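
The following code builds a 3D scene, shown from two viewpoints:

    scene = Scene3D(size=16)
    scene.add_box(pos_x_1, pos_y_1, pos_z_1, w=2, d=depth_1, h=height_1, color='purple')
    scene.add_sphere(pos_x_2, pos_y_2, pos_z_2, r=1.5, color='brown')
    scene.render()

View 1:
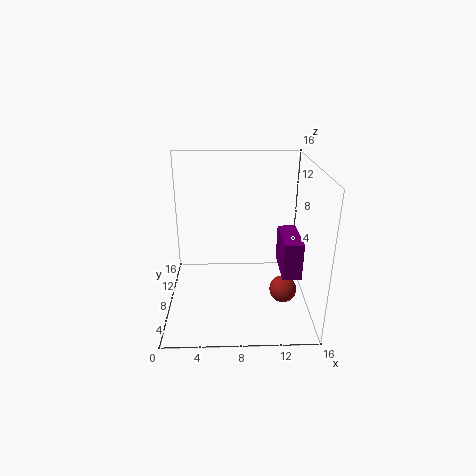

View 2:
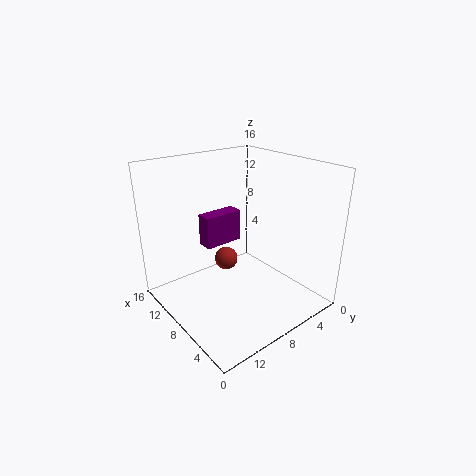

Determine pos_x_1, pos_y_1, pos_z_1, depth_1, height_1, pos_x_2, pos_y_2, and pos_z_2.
pos_x_1 = 12.5, pos_y_1 = 4, pos_z_1 = 5, depth_1 = 5, height_1 = 4, pos_x_2 = 13, pos_y_2 = 6, pos_z_2 = 2.5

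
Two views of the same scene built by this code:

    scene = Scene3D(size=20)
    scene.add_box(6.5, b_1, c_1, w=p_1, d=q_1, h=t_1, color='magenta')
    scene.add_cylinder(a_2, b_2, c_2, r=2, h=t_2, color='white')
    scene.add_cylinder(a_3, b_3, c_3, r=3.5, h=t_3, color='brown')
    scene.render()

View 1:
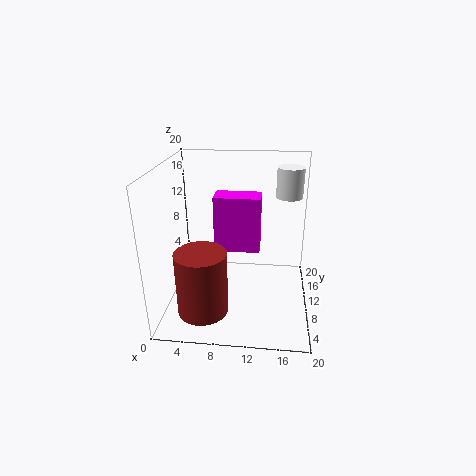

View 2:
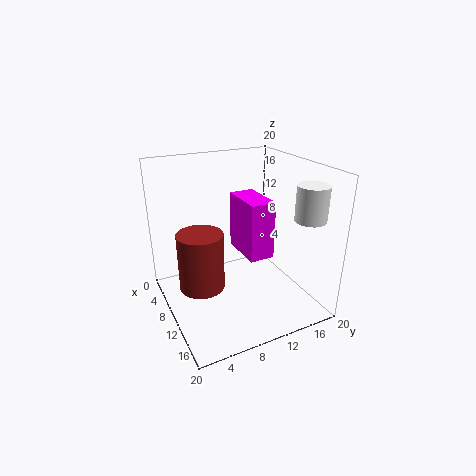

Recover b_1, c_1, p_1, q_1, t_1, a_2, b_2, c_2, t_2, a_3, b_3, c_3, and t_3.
b_1 = 10.5; c_1 = 7.5; p_1 = 6.5; q_1 = 3.5; t_1 = 8; a_2 = 17; b_2 = 16.5; c_2 = 14; t_2 = 4.5; a_3 = 5.5; b_3 = 6; c_3 = 0.5; t_3 = 9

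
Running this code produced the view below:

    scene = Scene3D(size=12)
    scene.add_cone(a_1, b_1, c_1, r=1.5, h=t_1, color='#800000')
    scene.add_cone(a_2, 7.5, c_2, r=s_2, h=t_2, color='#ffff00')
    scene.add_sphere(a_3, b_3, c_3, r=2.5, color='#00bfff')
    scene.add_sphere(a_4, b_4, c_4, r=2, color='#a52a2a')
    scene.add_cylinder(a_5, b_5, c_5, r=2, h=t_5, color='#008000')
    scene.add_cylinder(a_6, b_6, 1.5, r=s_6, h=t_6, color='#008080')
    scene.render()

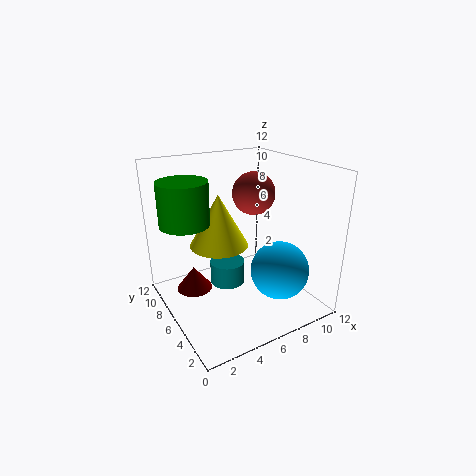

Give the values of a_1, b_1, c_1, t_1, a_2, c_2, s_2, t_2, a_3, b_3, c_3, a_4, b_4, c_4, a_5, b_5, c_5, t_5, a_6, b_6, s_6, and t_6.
a_1 = 2.5
b_1 = 7.5
c_1 = 1.5
t_1 = 2
a_2 = 5
c_2 = 5
s_2 = 2.5
t_2 = 4.5
a_3 = 9
b_3 = 4
c_3 = 3
a_4 = 9.5
b_4 = 9
c_4 = 8.5
a_5 = 2
b_5 = 7.5
c_5 = 7.5
t_5 = 3.5
a_6 = 5.5
b_6 = 7
s_6 = 1.5
t_6 = 2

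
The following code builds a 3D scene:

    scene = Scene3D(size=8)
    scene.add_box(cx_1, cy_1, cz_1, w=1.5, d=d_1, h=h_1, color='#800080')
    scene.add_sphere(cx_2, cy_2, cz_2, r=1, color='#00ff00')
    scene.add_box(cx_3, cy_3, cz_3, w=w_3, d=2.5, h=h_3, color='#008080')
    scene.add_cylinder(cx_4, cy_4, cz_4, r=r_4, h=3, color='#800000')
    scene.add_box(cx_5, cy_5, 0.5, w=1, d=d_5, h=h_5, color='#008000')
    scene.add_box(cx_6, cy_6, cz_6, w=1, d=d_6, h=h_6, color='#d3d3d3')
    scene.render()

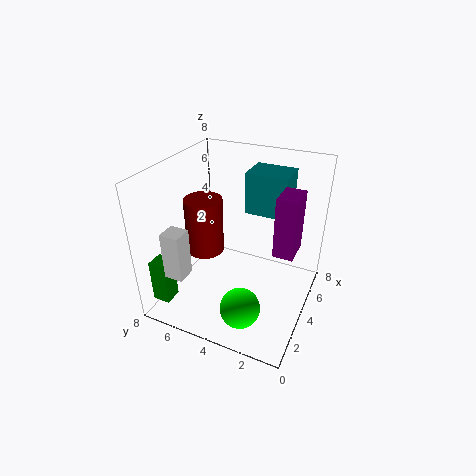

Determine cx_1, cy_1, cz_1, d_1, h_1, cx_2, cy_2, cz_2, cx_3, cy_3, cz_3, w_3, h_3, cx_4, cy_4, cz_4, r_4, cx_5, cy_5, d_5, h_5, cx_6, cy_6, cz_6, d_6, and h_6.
cx_1 = 2.5; cy_1 = 0.5; cz_1 = 4.5; d_1 = 1; h_1 = 3; cx_2 = 1; cy_2 = 2.5; cz_2 = 2; cx_3 = 6; cy_3 = 2; cz_3 = 4.5; w_3 = 2; h_3 = 2.5; cx_4 = 3; cy_4 = 5.5; cz_4 = 3.5; r_4 = 1; cx_5 = 1; cy_5 = 7; d_5 = 1; h_5 = 2.5; cx_6 = 0.5; cy_6 = 5.5; cz_6 = 3; d_6 = 1; h_6 = 2.5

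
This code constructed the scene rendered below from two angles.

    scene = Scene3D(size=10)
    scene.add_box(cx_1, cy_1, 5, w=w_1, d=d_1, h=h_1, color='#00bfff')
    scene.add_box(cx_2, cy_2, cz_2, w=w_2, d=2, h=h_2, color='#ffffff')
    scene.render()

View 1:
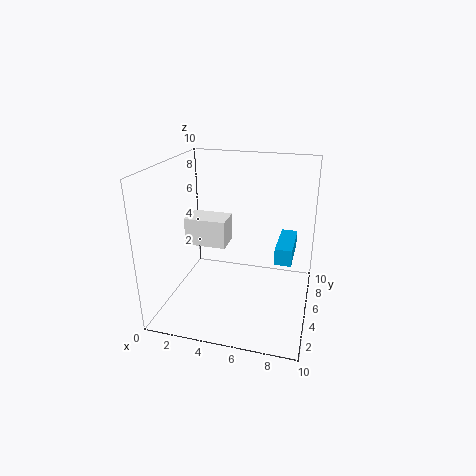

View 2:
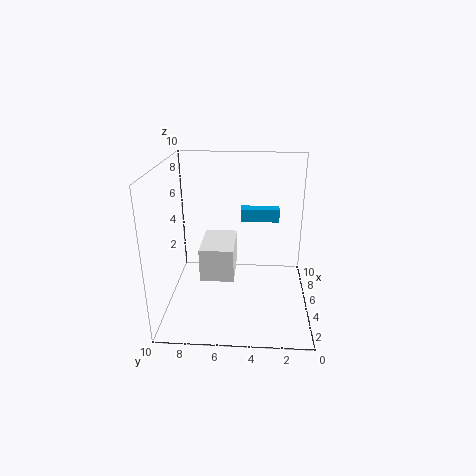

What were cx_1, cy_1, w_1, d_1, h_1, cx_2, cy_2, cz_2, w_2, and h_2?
cx_1 = 8
cy_1 = 2
w_1 = 1
d_1 = 3
h_1 = 1
cx_2 = 1
cy_2 = 5
cz_2 = 4
w_2 = 3
h_2 = 2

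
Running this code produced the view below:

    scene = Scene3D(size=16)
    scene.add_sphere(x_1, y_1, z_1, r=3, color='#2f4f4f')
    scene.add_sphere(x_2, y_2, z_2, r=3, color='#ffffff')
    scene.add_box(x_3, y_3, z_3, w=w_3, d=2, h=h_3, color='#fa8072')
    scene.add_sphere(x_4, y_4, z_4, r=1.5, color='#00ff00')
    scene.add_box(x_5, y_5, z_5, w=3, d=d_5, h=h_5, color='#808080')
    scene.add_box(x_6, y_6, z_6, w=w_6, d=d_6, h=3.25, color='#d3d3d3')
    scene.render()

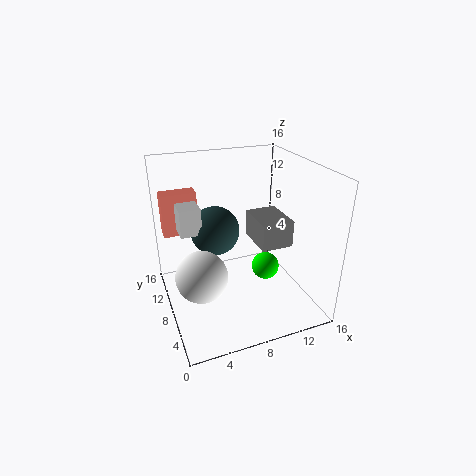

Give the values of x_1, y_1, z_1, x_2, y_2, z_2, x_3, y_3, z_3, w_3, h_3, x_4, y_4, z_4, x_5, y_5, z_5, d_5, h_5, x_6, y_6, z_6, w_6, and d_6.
x_1 = 6.75; y_1 = 12.5; z_1 = 7; x_2 = 3.75; y_2 = 8.5; z_2 = 3.5; x_3 = 0.75; y_3 = 13.75; z_3 = 6.5; w_3 = 4.25; h_3 = 5.25; x_4 = 10.5; y_4 = 6; z_4 = 5; x_5 = 7.75; y_5 = 1.25; z_5 = 10; d_5 = 4; h_5 = 2.5; x_6 = 2.25; y_6 = 11; z_6 = 7.5; w_6 = 2.5; d_6 = 4.5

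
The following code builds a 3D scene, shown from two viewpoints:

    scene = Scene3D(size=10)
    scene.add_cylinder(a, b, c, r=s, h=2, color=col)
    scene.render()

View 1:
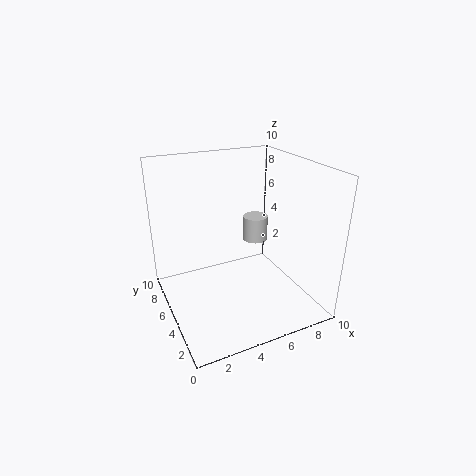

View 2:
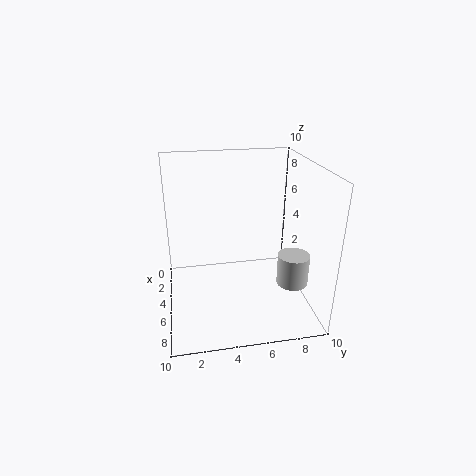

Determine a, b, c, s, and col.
a = 8; b = 8; c = 3; s = 1; col = 'lightgray'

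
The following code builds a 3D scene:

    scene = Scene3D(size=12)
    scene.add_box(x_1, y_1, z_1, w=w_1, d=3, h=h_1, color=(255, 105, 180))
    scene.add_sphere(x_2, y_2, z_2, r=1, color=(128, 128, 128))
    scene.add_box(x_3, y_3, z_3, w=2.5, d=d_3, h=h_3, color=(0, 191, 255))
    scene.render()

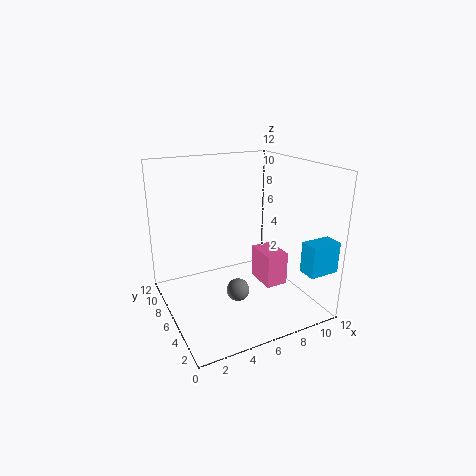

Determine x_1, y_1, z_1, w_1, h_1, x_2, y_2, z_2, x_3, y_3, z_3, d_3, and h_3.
x_1 = 8.5
y_1 = 5
z_1 = 1
w_1 = 2
h_1 = 3
x_2 = 6
y_2 = 6
z_2 = 1
x_3 = 9.5
y_3 = 0.5
z_3 = 4
d_3 = 1.5
h_3 = 2.5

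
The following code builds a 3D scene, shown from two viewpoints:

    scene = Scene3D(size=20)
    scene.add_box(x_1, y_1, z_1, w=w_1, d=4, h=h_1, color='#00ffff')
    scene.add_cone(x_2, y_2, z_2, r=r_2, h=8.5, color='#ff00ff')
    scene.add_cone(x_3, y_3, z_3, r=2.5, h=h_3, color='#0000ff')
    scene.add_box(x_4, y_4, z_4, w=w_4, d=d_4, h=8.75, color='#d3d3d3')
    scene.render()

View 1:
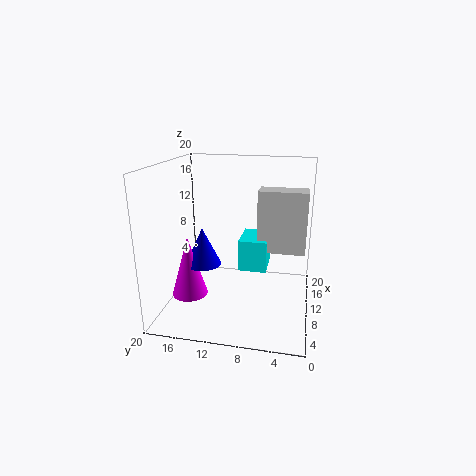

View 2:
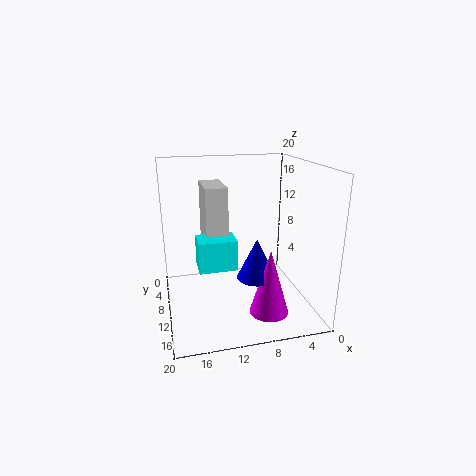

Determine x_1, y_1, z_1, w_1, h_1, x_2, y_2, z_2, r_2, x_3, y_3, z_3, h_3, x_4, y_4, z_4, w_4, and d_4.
x_1 = 10, y_1 = 6, z_1 = 5, w_1 = 5.5, h_1 = 4.5, x_2 = 7.5, y_2 = 16.5, z_2 = 2, r_2 = 2.5, x_3 = 8.75, y_3 = 14.75, z_3 = 6.25, h_3 = 5.25, x_4 = 10.75, y_4 = 0.75, z_4 = 7.75, w_4 = 3.25, d_4 = 6.75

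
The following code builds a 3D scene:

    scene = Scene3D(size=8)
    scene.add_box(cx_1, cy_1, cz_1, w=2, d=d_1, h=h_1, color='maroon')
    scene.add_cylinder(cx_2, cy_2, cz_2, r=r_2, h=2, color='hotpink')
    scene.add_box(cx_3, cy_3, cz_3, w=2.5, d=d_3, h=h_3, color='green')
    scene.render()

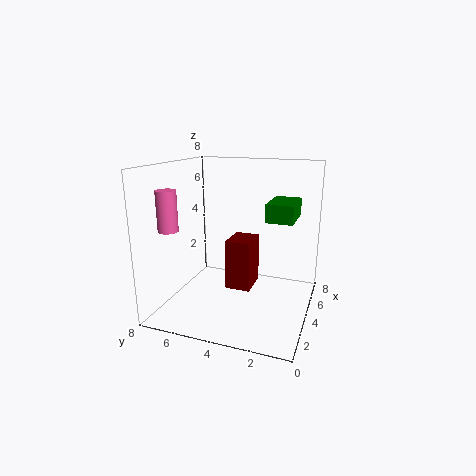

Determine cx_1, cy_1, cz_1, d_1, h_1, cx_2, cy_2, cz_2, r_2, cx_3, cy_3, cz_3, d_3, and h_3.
cx_1 = 4.5; cy_1 = 3.5; cz_1 = 0.5; d_1 = 1.5; h_1 = 3; cx_2 = 1; cy_2 = 6.5; cz_2 = 5; r_2 = 0.5; cx_3 = 4; cy_3 = 1; cz_3 = 5; d_3 = 1.5; h_3 = 1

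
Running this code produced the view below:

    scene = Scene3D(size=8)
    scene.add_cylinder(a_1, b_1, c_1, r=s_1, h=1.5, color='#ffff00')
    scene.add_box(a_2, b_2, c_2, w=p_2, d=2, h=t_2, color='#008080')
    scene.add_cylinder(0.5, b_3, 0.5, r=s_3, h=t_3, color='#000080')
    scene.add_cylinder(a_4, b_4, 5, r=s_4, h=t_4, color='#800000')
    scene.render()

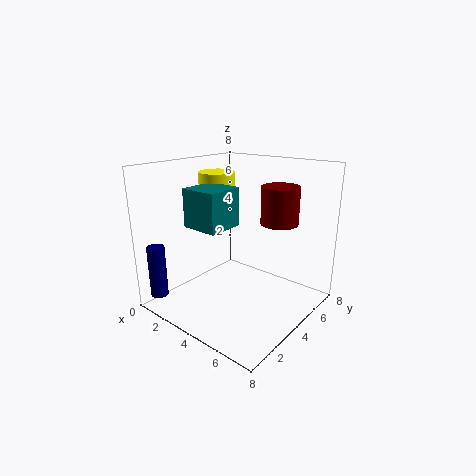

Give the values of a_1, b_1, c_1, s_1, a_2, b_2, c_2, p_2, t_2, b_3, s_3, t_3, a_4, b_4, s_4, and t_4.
a_1 = 2.5
b_1 = 4
c_1 = 6
s_1 = 1
a_2 = 2.5
b_2 = 1.5
c_2 = 5
p_2 = 2
t_2 = 2
b_3 = 1
s_3 = 0.5
t_3 = 3
a_4 = 6
b_4 = 5
s_4 = 1
t_4 = 2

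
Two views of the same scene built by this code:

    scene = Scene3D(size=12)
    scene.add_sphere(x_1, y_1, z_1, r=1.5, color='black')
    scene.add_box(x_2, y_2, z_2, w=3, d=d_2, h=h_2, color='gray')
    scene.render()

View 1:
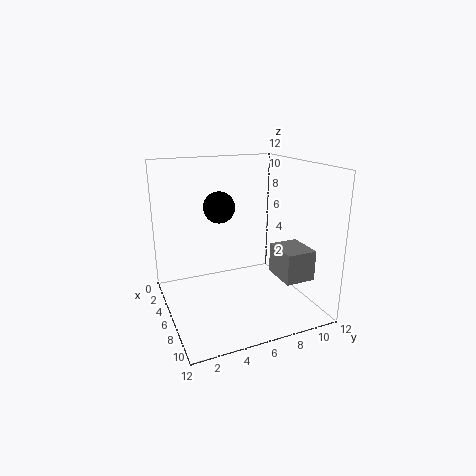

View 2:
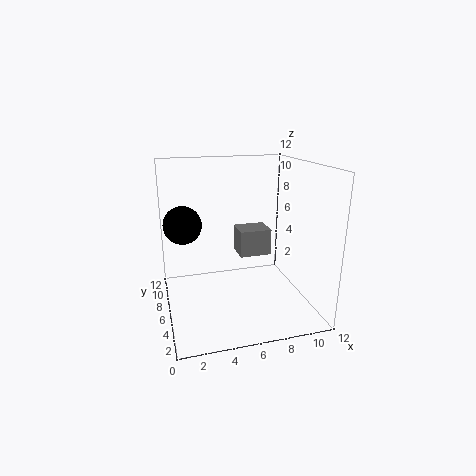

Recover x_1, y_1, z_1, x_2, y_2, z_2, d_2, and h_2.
x_1 = 1.5
y_1 = 6
z_1 = 7.5
x_2 = 7
y_2 = 8.5
z_2 = 3
d_2 = 2.5
h_2 = 2.5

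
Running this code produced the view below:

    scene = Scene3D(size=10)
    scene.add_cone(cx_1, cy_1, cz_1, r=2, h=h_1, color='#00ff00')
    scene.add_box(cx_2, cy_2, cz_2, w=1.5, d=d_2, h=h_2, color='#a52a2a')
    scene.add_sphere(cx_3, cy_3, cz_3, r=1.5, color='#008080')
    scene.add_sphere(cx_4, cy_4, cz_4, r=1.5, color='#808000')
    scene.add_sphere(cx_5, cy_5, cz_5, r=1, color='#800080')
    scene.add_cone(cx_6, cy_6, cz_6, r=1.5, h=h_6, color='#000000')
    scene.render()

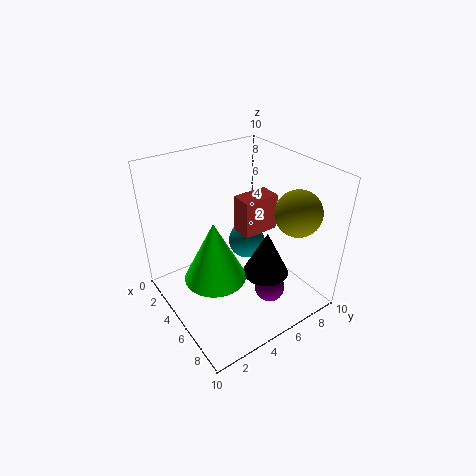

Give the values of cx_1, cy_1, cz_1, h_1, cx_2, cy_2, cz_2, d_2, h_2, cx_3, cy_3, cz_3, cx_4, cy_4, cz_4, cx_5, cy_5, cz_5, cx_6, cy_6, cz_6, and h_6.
cx_1 = 6
cy_1 = 2.5
cz_1 = 3.5
h_1 = 4
cx_2 = 4.5
cy_2 = 5
cz_2 = 5.5
d_2 = 2.5
h_2 = 2.5
cx_3 = 2
cy_3 = 8
cz_3 = 2
cx_4 = 8
cy_4 = 7.5
cz_4 = 7.5
cx_5 = 8
cy_5 = 5.5
cz_5 = 2.5
cx_6 = 7.5
cy_6 = 5.5
cz_6 = 3.5
h_6 = 3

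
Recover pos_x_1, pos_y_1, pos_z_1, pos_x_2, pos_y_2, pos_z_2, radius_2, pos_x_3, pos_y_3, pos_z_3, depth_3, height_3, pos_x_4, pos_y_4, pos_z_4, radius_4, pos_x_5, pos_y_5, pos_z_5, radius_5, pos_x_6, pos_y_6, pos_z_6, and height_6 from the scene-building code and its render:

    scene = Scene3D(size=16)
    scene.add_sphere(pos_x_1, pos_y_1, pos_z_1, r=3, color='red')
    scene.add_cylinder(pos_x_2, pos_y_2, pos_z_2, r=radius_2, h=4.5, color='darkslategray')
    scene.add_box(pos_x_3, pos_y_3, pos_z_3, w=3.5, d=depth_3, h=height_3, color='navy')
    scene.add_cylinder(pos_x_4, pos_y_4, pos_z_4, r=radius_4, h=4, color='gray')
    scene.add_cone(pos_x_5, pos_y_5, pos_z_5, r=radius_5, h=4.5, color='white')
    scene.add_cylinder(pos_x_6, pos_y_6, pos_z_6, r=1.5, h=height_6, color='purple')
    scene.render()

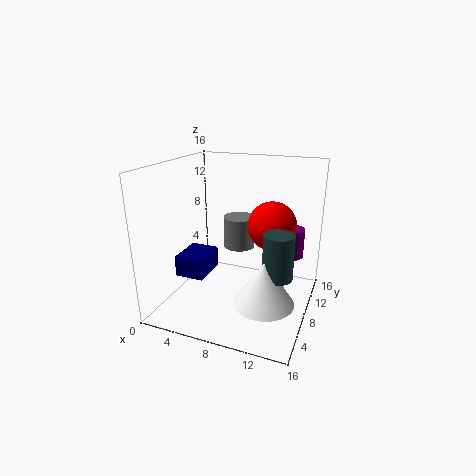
pos_x_1 = 10.5
pos_y_1 = 13
pos_z_1 = 8
pos_x_2 = 13.5
pos_y_2 = 4.5
pos_z_2 = 6
radius_2 = 1.5
pos_x_3 = 0.5
pos_y_3 = 6.5
pos_z_3 = 2.5
depth_3 = 4.5
height_3 = 2.5
pos_x_4 = 6
pos_y_4 = 13.5
pos_z_4 = 4.5
radius_4 = 2
pos_x_5 = 12.5
pos_y_5 = 3.5
pos_z_5 = 3.5
radius_5 = 3
pos_x_6 = 13
pos_y_6 = 13
pos_z_6 = 4.5
height_6 = 3.5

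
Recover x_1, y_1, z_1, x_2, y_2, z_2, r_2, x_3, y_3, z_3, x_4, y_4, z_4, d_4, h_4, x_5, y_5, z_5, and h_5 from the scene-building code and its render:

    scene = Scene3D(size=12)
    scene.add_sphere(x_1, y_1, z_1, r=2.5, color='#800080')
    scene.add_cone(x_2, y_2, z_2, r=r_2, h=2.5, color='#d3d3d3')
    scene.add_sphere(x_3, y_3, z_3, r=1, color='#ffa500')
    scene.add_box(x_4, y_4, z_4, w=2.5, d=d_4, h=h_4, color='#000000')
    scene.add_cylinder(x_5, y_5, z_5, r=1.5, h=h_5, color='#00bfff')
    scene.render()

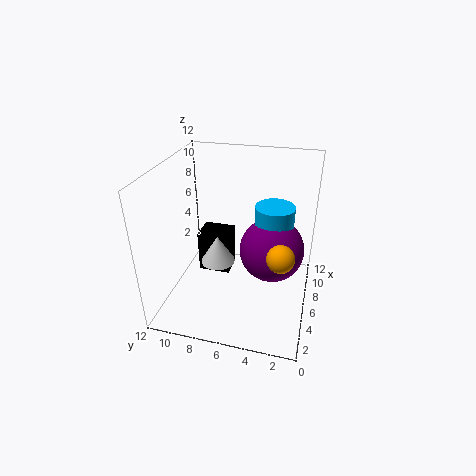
x_1 = 5, y_1 = 3, z_1 = 6, x_2 = 6.5, y_2 = 8, z_2 = 3, r_2 = 1.5, x_3 = 2.5, y_3 = 2, z_3 = 7, x_4 = 8, y_4 = 7.5, z_4 = 0.5, d_4 = 3, h_4 = 4, x_5 = 5.5, y_5 = 3, z_5 = 6.5, h_5 = 3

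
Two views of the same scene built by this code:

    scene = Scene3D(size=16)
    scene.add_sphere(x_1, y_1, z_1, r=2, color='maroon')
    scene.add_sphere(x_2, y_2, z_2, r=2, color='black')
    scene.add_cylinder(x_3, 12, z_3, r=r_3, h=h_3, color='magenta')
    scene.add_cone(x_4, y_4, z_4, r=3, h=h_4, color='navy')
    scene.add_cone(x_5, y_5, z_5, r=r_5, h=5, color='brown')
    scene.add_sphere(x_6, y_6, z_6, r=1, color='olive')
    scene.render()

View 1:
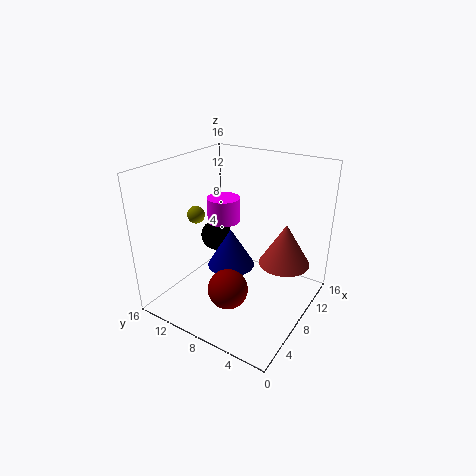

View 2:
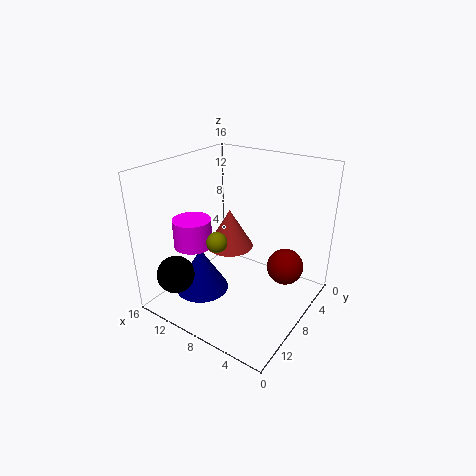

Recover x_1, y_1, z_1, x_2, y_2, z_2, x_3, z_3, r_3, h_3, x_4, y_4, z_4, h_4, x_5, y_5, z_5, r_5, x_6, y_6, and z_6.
x_1 = 3, y_1 = 6, z_1 = 5, x_2 = 12, y_2 = 14, z_2 = 5, x_3 = 11, z_3 = 8, r_3 = 2, h_3 = 3, x_4 = 11, y_4 = 11, z_4 = 2, h_4 = 5, x_5 = 12, y_5 = 4, z_5 = 4, r_5 = 3, x_6 = 7, y_6 = 13, z_6 = 10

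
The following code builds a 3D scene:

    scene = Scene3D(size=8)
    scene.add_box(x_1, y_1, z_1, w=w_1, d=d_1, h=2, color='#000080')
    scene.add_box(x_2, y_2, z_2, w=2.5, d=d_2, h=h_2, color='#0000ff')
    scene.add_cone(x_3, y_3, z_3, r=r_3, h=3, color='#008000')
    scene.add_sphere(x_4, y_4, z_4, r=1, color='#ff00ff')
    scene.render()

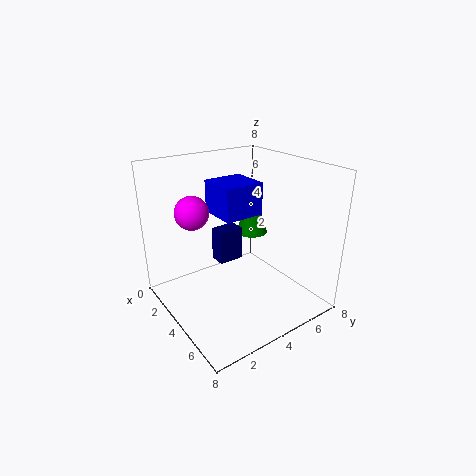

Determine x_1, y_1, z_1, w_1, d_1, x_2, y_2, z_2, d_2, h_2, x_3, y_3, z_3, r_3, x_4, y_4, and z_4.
x_1 = 2; y_1 = 3.5; z_1 = 2; w_1 = 1; d_1 = 1.5; x_2 = 0.5; y_2 = 4; z_2 = 4.5; d_2 = 2.5; h_2 = 2; x_3 = 2; y_3 = 6.5; z_3 = 3; r_3 = 1; x_4 = 1.5; y_4 = 2.5; z_4 = 5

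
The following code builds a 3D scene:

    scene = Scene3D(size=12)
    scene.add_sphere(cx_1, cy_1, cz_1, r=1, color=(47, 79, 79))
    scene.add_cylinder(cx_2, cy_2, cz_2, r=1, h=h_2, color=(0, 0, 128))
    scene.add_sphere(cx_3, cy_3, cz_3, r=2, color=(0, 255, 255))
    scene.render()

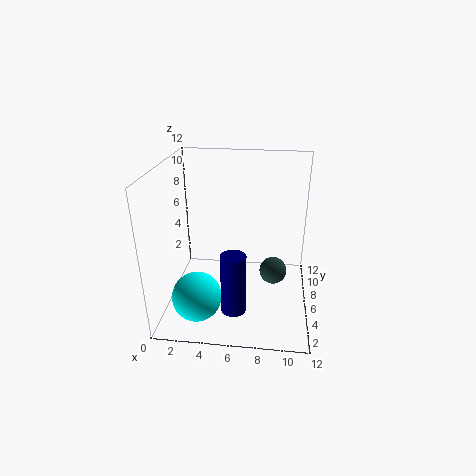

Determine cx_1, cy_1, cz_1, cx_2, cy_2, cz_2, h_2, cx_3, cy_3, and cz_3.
cx_1 = 9, cy_1 = 3, cz_1 = 5, cx_2 = 6, cy_2 = 3, cz_2 = 1, h_2 = 5, cx_3 = 3, cy_3 = 3, cz_3 = 2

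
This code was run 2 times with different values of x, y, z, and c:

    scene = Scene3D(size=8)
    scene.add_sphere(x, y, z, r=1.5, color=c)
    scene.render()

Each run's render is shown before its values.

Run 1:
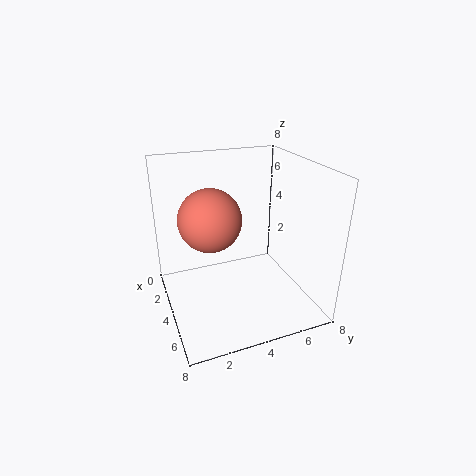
x = 5.5, y = 2, z = 6, c = 'salmon'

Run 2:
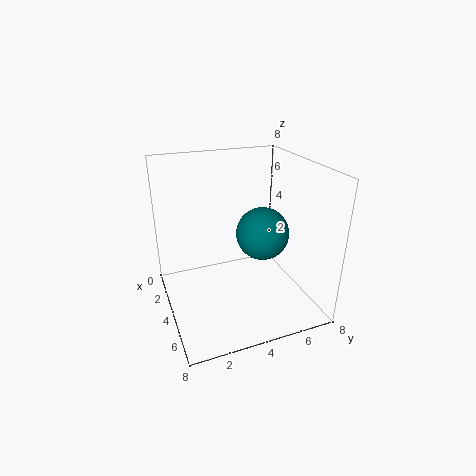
x = 4, y = 5.5, z = 4, c = 'teal'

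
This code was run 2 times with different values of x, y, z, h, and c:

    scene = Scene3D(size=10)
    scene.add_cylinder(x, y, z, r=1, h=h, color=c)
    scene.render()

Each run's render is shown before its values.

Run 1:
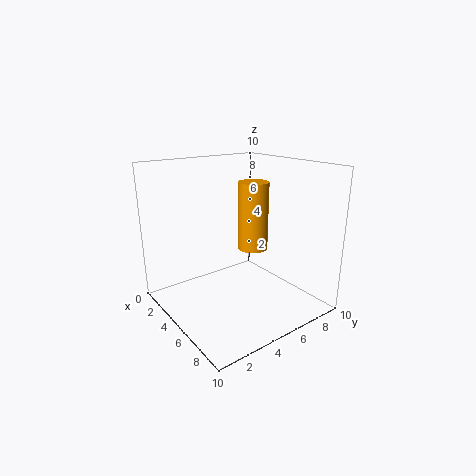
x = 6, y = 5.5, z = 4.5, h = 4.5, c = 'orange'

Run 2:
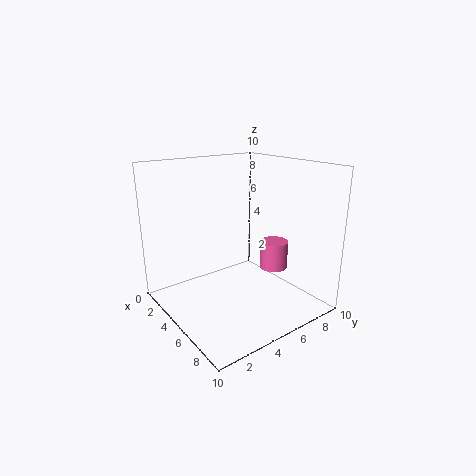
x = 6, y = 7.5, z = 2.5, h = 2, c = 'hotpink'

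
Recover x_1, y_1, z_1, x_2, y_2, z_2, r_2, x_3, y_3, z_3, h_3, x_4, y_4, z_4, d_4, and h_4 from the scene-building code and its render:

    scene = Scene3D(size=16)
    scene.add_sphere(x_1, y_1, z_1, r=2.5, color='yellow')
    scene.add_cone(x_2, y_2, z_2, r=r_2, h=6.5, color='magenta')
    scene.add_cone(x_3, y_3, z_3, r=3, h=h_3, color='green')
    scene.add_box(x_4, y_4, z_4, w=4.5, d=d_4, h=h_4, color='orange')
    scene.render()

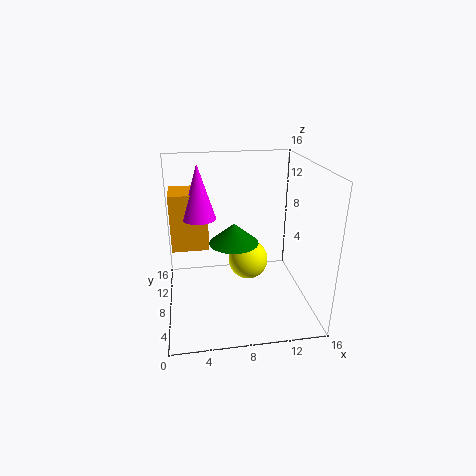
x_1 = 10
y_1 = 12
z_1 = 3
x_2 = 4
y_2 = 12
z_2 = 9
r_2 = 2
x_3 = 8
y_3 = 11
z_3 = 6
h_3 = 2.5
x_4 = 0.5
y_4 = 11.5
z_4 = 5
d_4 = 4.5
h_4 = 7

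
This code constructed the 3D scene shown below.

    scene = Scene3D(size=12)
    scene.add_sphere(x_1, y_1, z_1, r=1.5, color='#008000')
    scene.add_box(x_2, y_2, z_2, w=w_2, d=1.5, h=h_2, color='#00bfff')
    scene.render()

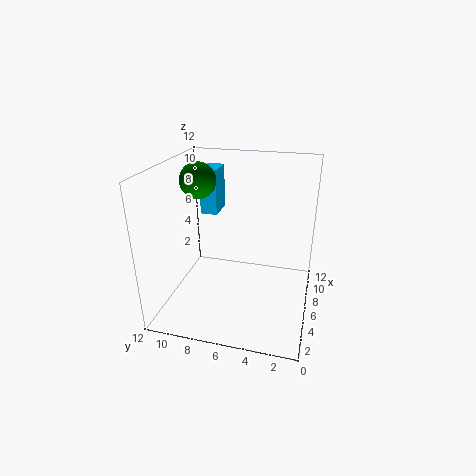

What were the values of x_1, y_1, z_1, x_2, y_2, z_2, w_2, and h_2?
x_1 = 6.5
y_1 = 9.5
z_1 = 10.5
x_2 = 8
y_2 = 8.5
z_2 = 7
w_2 = 2.5
h_2 = 4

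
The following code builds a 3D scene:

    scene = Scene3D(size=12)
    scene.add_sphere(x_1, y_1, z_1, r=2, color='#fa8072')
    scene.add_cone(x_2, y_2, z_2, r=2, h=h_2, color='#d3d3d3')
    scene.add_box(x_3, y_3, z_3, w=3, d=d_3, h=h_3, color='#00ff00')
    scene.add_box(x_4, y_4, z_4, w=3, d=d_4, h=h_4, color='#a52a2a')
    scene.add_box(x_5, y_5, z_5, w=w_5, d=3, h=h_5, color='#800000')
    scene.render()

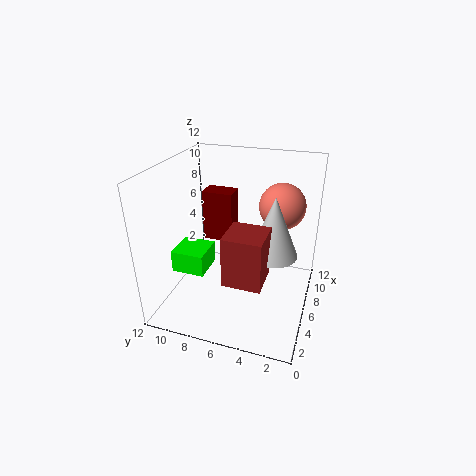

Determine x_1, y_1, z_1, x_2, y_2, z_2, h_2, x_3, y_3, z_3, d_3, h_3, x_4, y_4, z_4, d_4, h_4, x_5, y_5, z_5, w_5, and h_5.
x_1 = 9, y_1 = 3, z_1 = 8, x_2 = 6, y_2 = 3, z_2 = 5, h_2 = 5, x_3 = 5, y_3 = 9, z_3 = 2, d_3 = 3, h_3 = 2, x_4 = 2, y_4 = 3, z_4 = 4, d_4 = 3, h_4 = 4, x_5 = 10, y_5 = 8, z_5 = 3, w_5 = 2, h_5 = 5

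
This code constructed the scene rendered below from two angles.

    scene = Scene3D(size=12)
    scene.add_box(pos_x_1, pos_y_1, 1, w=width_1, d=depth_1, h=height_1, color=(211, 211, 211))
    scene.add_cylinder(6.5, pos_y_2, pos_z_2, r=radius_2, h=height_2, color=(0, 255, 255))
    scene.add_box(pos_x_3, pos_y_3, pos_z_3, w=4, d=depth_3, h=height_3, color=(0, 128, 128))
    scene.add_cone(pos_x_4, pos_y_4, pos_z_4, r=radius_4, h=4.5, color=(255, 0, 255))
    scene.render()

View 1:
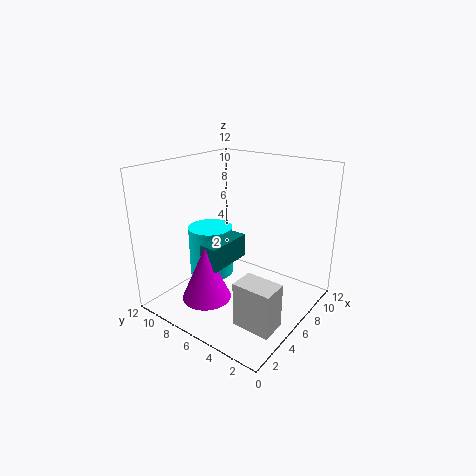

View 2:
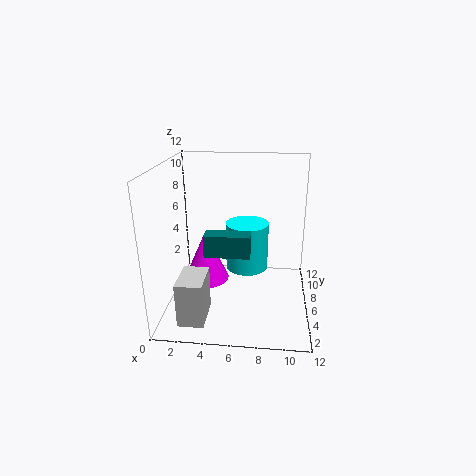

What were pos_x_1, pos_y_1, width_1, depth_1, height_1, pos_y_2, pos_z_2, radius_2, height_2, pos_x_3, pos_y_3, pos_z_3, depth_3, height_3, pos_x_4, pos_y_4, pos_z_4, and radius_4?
pos_x_1 = 2
pos_y_1 = 0.5
width_1 = 2
depth_1 = 3
height_1 = 3.5
pos_y_2 = 9.5
pos_z_2 = 1.5
radius_2 = 2
height_2 = 4.5
pos_x_3 = 3
pos_y_3 = 6
pos_z_3 = 4
depth_3 = 1.5
height_3 = 2
pos_x_4 = 3
pos_y_4 = 7
pos_z_4 = 1.5
radius_4 = 2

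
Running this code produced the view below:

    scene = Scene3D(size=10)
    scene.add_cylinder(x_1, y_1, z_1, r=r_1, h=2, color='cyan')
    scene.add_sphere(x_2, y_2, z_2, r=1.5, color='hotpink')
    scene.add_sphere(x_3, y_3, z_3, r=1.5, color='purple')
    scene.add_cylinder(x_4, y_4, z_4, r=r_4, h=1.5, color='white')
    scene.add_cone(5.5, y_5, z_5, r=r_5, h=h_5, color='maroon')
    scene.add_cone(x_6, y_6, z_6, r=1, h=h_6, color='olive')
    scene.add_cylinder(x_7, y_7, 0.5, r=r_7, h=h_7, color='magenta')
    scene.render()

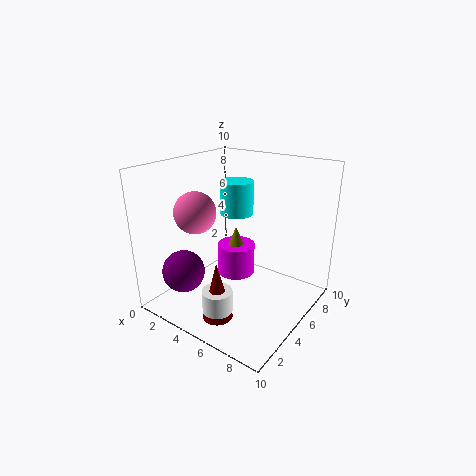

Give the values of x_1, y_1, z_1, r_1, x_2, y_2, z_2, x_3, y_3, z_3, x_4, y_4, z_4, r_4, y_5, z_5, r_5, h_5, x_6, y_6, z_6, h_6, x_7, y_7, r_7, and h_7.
x_1 = 6, y_1 = 3.5, z_1 = 7.5, r_1 = 1, x_2 = 2, y_2 = 4, z_2 = 6.5, x_3 = 2, y_3 = 2.5, z_3 = 2.5, x_4 = 5.5, y_4 = 2, z_4 = 1, r_4 = 1, y_5 = 2, z_5 = 0.5, r_5 = 1, h_5 = 4, x_6 = 3, y_6 = 7.5, z_6 = 2, h_6 = 2.5, x_7 = 3, y_7 = 7.5, r_7 = 1.5, h_7 = 2.5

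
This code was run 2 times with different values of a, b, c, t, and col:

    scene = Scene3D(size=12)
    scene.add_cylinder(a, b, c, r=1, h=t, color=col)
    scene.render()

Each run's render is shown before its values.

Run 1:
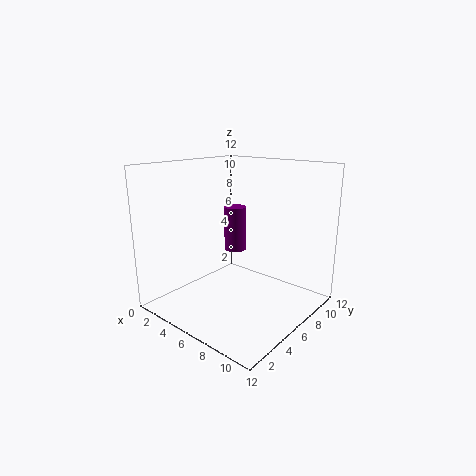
a = 4
b = 8
c = 4
t = 4
col = 'purple'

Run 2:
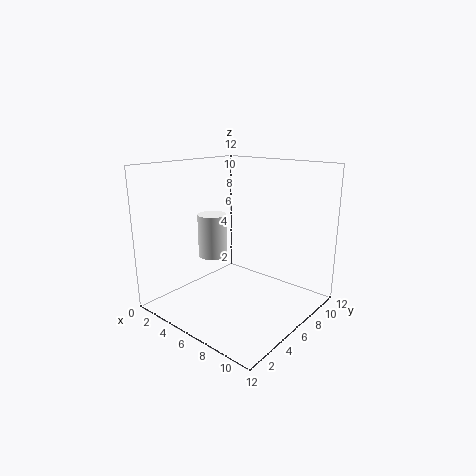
a = 7
b = 2
c = 6
t = 3
col = 'white'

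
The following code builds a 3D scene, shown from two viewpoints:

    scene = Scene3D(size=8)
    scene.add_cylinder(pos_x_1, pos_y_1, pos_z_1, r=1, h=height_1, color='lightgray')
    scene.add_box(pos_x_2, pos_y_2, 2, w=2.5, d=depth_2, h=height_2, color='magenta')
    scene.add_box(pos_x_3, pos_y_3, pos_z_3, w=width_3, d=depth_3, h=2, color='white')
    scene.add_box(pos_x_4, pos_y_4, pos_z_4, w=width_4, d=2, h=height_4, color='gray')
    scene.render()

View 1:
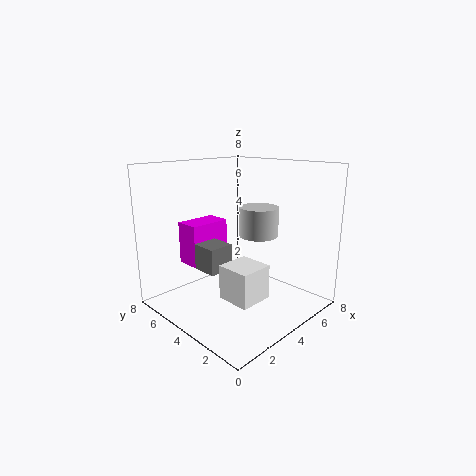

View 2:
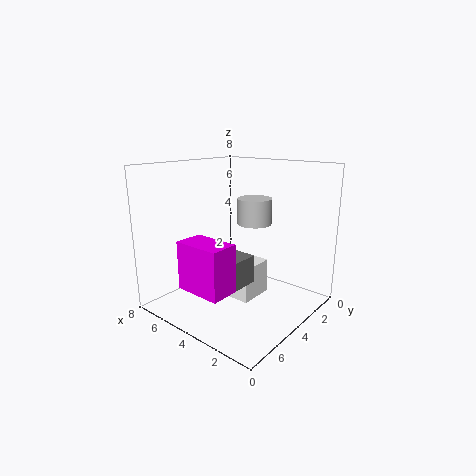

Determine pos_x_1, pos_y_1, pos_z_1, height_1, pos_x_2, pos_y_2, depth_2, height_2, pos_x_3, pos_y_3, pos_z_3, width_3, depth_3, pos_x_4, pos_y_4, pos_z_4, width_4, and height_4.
pos_x_1 = 4; pos_y_1 = 2.5; pos_z_1 = 4.5; height_1 = 1.5; pos_x_2 = 2.5; pos_y_2 = 6; depth_2 = 1.5; height_2 = 2.5; pos_x_3 = 3; pos_y_3 = 2.5; pos_z_3 = 0.5; width_3 = 2; depth_3 = 2; pos_x_4 = 2.5; pos_y_4 = 4.5; pos_z_4 = 2; width_4 = 1.5; height_4 = 1.5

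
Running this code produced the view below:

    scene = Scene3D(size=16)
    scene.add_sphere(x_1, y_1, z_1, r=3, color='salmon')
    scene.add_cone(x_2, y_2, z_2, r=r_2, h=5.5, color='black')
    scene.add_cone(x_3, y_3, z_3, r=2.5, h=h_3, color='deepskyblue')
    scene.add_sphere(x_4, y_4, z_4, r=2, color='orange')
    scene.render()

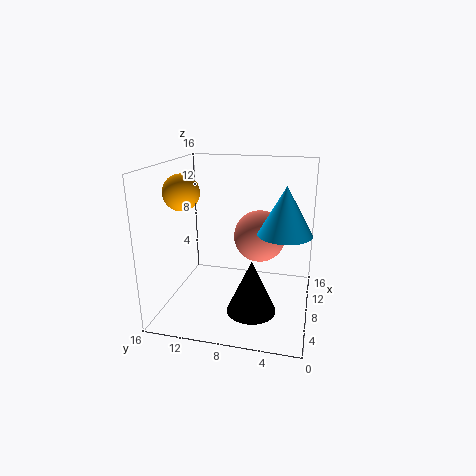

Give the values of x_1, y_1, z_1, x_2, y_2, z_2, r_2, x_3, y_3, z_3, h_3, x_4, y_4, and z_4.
x_1 = 10.5, y_1 = 6, z_1 = 7.5, x_2 = 3.5, y_2 = 5.5, z_2 = 2, r_2 = 2.5, x_3 = 3.5, y_3 = 2.5, z_3 = 10.5, h_3 = 4.5, x_4 = 7, y_4 = 14, z_4 = 13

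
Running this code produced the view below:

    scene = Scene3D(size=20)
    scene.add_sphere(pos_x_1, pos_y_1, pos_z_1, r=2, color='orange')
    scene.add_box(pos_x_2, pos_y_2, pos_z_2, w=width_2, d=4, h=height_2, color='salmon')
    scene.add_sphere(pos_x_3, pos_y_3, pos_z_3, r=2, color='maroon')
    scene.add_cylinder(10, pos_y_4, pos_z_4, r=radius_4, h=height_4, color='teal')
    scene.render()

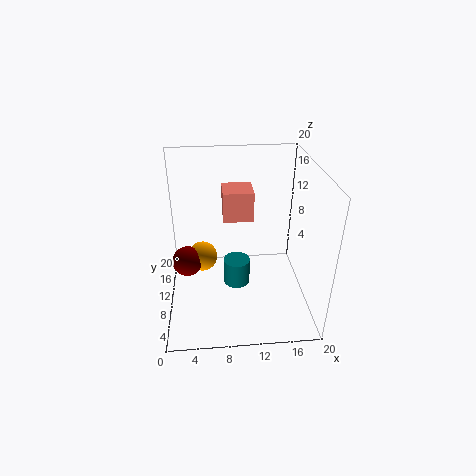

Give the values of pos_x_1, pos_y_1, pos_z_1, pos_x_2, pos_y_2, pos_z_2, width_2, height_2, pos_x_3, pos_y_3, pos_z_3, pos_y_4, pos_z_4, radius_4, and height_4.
pos_x_1 = 5
pos_y_1 = 9
pos_z_1 = 8
pos_x_2 = 8
pos_y_2 = 9
pos_z_2 = 13
width_2 = 4
height_2 = 4
pos_x_3 = 3
pos_y_3 = 8
pos_z_3 = 8
pos_y_4 = 12
pos_z_4 = 1
radius_4 = 2
height_4 = 4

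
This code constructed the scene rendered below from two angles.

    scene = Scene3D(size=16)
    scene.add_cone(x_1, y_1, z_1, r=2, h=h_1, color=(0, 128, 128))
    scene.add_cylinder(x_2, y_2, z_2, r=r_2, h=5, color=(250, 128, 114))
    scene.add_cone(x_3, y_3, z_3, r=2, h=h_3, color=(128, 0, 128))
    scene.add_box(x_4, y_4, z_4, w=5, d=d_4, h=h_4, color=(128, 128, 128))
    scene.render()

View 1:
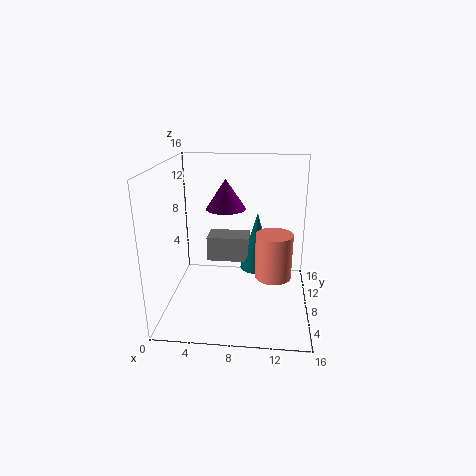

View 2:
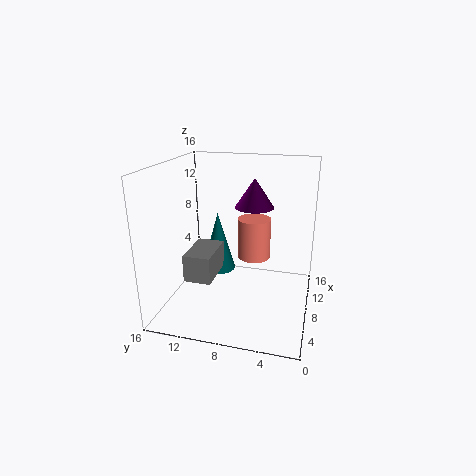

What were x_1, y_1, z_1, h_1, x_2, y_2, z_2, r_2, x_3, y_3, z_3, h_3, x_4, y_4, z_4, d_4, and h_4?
x_1 = 10, y_1 = 11, z_1 = 3, h_1 = 7, x_2 = 12, y_2 = 7, z_2 = 4, r_2 = 2, x_3 = 7, y_3 = 6, z_3 = 12, h_3 = 3, x_4 = 4, y_4 = 10, z_4 = 4, d_4 = 3, h_4 = 3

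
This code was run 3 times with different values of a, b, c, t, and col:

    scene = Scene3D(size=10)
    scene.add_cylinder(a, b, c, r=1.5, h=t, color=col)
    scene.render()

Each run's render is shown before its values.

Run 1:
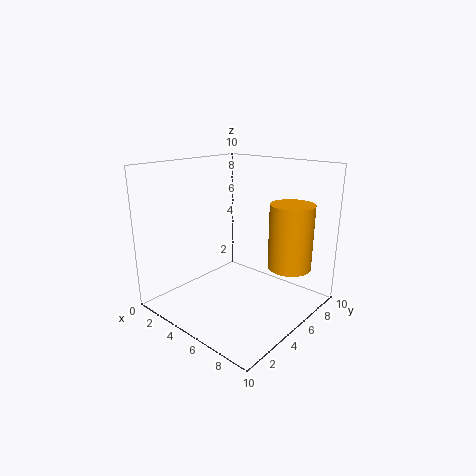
a = 8
b = 7
c = 3
t = 4.5
col = 'orange'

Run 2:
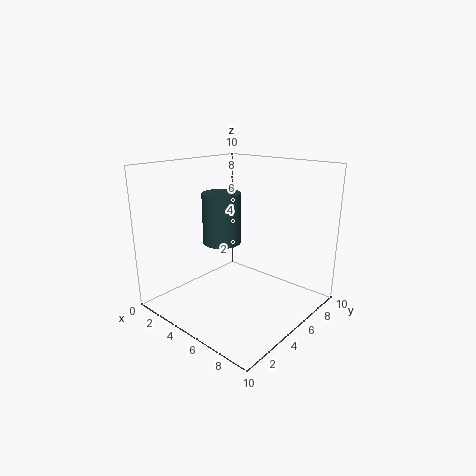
a = 2
b = 6.5
c = 3.5
t = 4
col = 'darkslategray'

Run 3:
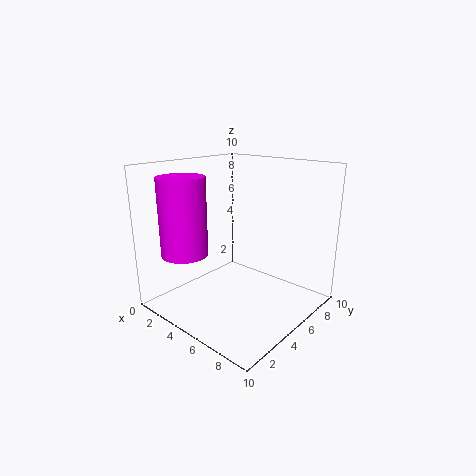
a = 3.5
b = 1.5
c = 4.5
t = 5
col = 'magenta'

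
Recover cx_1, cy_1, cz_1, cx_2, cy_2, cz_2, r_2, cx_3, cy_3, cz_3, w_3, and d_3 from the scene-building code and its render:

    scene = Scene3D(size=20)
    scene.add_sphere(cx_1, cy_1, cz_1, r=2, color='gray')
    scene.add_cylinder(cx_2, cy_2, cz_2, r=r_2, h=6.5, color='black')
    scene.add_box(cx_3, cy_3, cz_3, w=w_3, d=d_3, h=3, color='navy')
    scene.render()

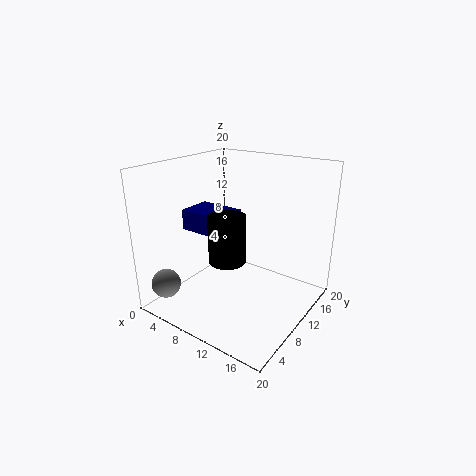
cx_1 = 3
cy_1 = 2.5
cz_1 = 4
cx_2 = 10
cy_2 = 7.5
cz_2 = 7.5
r_2 = 2.5
cx_3 = 1.5
cy_3 = 8
cz_3 = 10
w_3 = 7
d_3 = 5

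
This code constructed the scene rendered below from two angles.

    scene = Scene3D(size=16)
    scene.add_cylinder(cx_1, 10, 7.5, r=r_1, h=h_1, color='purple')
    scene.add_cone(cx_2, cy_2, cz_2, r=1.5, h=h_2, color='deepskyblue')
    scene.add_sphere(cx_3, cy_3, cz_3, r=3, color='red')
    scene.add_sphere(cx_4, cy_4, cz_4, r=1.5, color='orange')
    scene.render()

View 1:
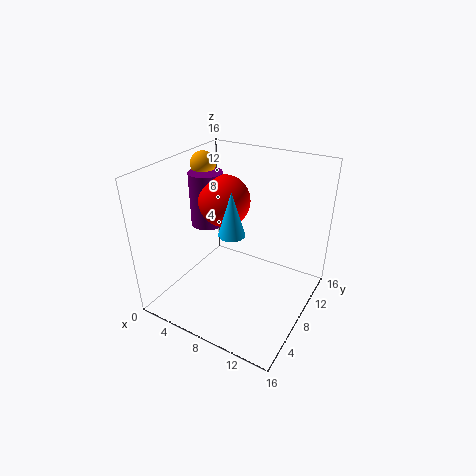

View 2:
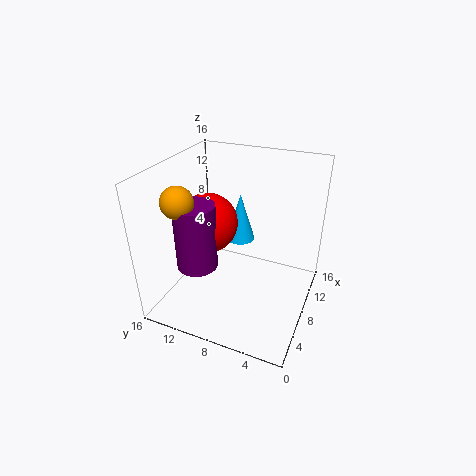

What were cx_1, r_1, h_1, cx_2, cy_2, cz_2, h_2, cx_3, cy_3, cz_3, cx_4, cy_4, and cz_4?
cx_1 = 2.5; r_1 = 2; h_1 = 6.5; cx_2 = 7.5; cy_2 = 7.5; cz_2 = 8.5; h_2 = 5; cx_3 = 5; cy_3 = 10; cz_3 = 11; cx_4 = 1.5; cy_4 = 11; cz_4 = 14.5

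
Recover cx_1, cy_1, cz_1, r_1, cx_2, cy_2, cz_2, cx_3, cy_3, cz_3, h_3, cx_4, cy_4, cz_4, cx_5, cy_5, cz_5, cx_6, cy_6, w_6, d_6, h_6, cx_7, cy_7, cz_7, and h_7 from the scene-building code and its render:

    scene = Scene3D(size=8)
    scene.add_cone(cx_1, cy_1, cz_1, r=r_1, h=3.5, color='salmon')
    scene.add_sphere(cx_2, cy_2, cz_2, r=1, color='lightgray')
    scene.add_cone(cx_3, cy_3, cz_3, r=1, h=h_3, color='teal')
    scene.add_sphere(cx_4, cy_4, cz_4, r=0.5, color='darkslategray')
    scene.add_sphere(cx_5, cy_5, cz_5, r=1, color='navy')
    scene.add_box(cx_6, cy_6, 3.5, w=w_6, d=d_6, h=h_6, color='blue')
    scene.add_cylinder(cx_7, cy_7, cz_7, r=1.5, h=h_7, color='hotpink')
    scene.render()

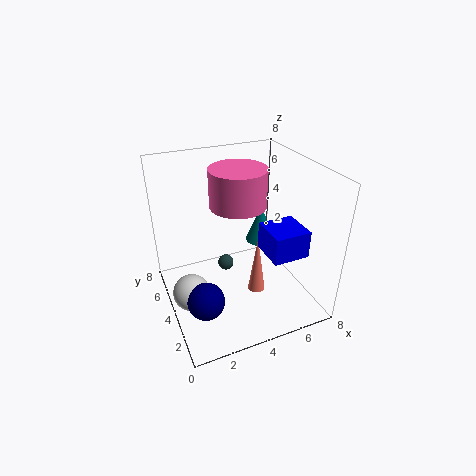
cx_1 = 5
cy_1 = 3.5
cz_1 = 0.5
r_1 = 0.5
cx_2 = 1
cy_2 = 3.5
cz_2 = 1.5
cx_3 = 7
cy_3 = 7
cz_3 = 1.5
h_3 = 2.5
cx_4 = 4
cy_4 = 6
cz_4 = 1
cx_5 = 1.5
cy_5 = 2.5
cz_5 = 1.5
cx_6 = 5
cy_6 = 1.5
w_6 = 2
d_6 = 2
h_6 = 1.5
cx_7 = 4
cy_7 = 4
cz_7 = 6
h_7 = 2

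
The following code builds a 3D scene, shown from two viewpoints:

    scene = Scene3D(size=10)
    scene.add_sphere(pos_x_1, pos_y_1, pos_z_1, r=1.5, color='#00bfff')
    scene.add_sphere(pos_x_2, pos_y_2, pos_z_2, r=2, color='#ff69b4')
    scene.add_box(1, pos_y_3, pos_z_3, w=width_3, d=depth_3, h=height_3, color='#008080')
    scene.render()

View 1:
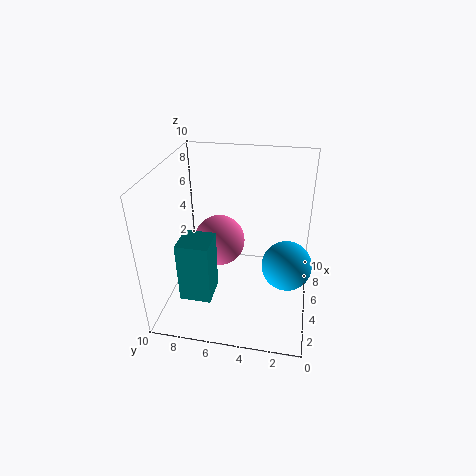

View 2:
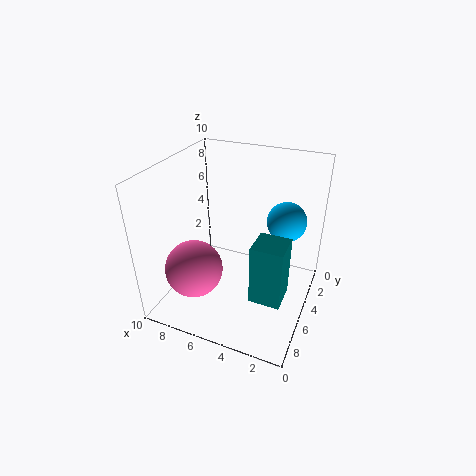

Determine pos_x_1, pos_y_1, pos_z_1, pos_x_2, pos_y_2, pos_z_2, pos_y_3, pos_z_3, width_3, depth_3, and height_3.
pos_x_1 = 2.5, pos_y_1 = 1.5, pos_z_1 = 5, pos_x_2 = 7.5, pos_y_2 = 7, pos_z_2 = 3, pos_y_3 = 6, pos_z_3 = 2.5, width_3 = 2, depth_3 = 2, height_3 = 4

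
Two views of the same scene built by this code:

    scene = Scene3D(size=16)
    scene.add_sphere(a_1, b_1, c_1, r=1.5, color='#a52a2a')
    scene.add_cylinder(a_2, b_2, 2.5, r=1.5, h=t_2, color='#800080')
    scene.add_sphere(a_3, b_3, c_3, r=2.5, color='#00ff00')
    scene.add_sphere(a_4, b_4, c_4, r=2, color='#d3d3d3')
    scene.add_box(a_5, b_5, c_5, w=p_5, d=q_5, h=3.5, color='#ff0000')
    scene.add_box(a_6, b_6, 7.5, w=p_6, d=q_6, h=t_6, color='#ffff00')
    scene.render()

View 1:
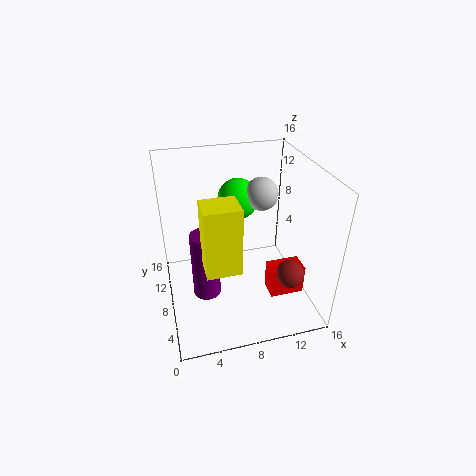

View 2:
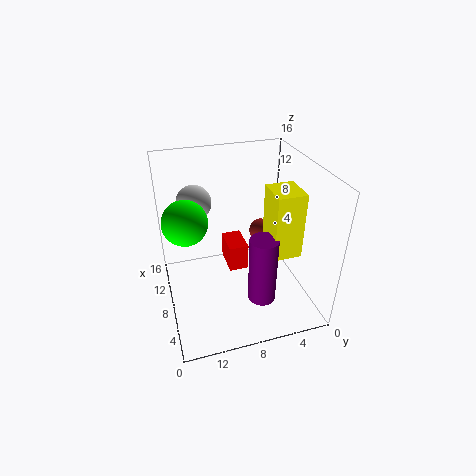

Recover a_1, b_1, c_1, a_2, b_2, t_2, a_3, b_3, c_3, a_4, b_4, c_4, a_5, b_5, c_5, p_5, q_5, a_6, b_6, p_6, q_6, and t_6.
a_1 = 12.5
b_1 = 3.5
c_1 = 5.5
a_2 = 4
b_2 = 6.5
t_2 = 7.5
a_3 = 9.5
b_3 = 13.5
c_3 = 10
a_4 = 12
b_4 = 12
c_4 = 11
a_5 = 11.5
b_5 = 5.5
c_5 = 0.5
p_5 = 4
q_5 = 2.5
a_6 = 3.5
b_6 = 2.5
p_6 = 3.5
q_6 = 3
t_6 = 7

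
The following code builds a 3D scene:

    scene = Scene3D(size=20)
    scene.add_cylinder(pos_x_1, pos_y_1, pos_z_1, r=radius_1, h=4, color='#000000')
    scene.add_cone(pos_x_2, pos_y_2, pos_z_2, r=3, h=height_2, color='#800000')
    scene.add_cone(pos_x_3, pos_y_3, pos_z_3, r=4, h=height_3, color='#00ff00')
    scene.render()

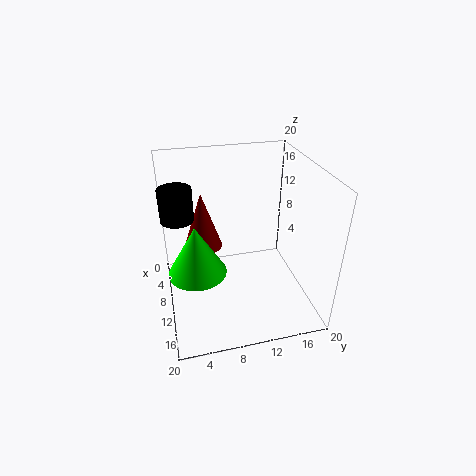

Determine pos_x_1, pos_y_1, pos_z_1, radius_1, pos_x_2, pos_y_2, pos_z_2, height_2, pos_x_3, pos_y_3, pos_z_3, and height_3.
pos_x_1 = 12; pos_y_1 = 2; pos_z_1 = 15; radius_1 = 2; pos_x_2 = 3; pos_y_2 = 6; pos_z_2 = 5; height_2 = 9; pos_x_3 = 11; pos_y_3 = 4; pos_z_3 = 6; height_3 = 7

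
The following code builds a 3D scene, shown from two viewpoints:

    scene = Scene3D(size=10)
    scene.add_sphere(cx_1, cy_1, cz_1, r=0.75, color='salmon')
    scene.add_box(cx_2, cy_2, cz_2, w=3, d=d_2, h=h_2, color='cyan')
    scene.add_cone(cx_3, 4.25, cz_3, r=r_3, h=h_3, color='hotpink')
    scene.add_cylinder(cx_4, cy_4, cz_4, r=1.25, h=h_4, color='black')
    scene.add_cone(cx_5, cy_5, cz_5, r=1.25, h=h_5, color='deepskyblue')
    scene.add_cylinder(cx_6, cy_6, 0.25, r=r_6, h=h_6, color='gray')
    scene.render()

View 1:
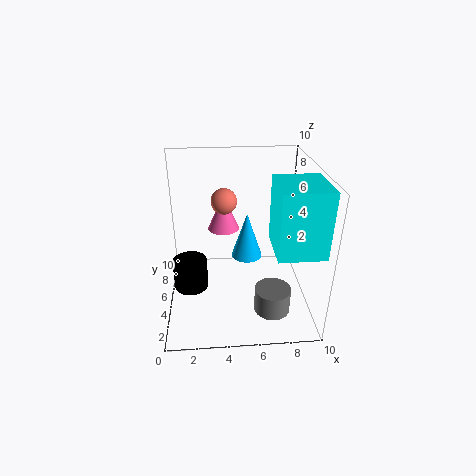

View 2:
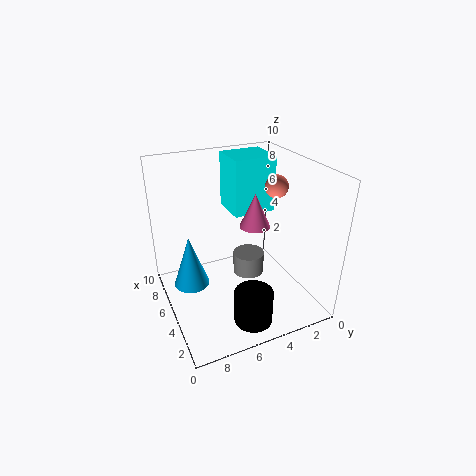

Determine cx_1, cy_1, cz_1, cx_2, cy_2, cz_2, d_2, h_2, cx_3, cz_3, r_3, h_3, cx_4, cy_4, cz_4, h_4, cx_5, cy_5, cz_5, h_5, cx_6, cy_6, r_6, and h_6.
cx_1 = 4, cy_1 = 2.75, cz_1 = 8.75, cx_2 = 7, cy_2 = 1, cz_2 = 5.5, d_2 = 3.25, h_2 = 4.25, cx_3 = 4, cz_3 = 6.25, r_3 = 1, h_3 = 2.25, cx_4 = 1.5, cy_4 = 5.5, cz_4 = 0.75, h_4 = 2.25, cx_5 = 6, cy_5 = 8.25, cz_5 = 1.5, h_5 = 3.75, cx_6 = 7.25, cy_6 = 3, r_6 = 1.25, h_6 = 1.75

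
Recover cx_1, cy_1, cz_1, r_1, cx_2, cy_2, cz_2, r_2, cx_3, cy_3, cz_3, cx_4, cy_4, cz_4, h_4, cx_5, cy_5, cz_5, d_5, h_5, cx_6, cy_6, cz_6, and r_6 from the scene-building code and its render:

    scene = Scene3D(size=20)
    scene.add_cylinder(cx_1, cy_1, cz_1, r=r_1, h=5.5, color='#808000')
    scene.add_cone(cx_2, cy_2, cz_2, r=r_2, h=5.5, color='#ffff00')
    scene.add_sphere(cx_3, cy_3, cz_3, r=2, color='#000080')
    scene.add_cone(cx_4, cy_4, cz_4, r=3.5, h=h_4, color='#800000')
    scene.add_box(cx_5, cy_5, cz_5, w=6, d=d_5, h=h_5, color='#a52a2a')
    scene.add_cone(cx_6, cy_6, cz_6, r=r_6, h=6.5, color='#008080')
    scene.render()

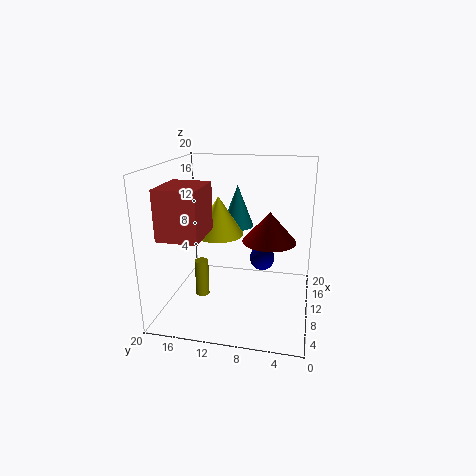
cx_1 = 10
cy_1 = 15.5
cz_1 = 0.5
r_1 = 1
cx_2 = 11
cy_2 = 13
cz_2 = 10
r_2 = 3.5
cx_3 = 17
cy_3 = 7.5
cz_3 = 4
cx_4 = 8.5
cy_4 = 5.5
cz_4 = 10.5
h_4 = 4
cx_5 = 0.5
cy_5 = 12.5
cz_5 = 12.5
d_5 = 5
h_5 = 6
cx_6 = 16.5
cy_6 = 11.5
cz_6 = 9.5
r_6 = 2.5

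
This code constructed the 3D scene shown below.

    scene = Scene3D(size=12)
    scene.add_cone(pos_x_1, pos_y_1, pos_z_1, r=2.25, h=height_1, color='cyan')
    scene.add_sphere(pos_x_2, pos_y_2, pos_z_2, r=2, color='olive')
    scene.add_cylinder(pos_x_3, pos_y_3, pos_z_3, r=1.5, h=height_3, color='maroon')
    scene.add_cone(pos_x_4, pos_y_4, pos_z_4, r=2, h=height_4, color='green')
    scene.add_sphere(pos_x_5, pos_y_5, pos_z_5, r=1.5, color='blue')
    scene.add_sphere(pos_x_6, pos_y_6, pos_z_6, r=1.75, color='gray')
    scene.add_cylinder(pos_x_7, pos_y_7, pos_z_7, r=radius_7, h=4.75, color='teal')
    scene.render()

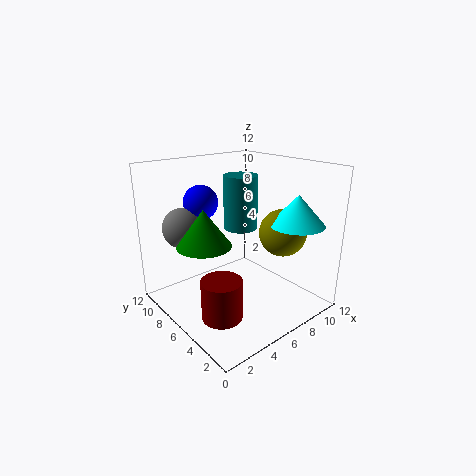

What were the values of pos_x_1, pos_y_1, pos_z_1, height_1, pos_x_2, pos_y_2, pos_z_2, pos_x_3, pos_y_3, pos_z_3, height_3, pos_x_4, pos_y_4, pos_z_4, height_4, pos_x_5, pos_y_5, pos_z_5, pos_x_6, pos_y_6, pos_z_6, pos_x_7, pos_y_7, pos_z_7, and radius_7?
pos_x_1 = 9.5; pos_y_1 = 2.75; pos_z_1 = 7.25; height_1 = 2.5; pos_x_2 = 9.25; pos_y_2 = 4; pos_z_2 = 6.25; pos_x_3 = 2; pos_y_3 = 3; pos_z_3 = 1.75; height_3 = 3; pos_x_4 = 2; pos_y_4 = 5; pos_z_4 = 6.75; height_4 = 2.75; pos_x_5 = 4.75; pos_y_5 = 9.5; pos_z_5 = 8.5; pos_x_6 = 3; pos_y_6 = 9.75; pos_z_6 = 6.5; pos_x_7 = 7.75; pos_y_7 = 7.75; pos_z_7 = 6; radius_7 = 1.5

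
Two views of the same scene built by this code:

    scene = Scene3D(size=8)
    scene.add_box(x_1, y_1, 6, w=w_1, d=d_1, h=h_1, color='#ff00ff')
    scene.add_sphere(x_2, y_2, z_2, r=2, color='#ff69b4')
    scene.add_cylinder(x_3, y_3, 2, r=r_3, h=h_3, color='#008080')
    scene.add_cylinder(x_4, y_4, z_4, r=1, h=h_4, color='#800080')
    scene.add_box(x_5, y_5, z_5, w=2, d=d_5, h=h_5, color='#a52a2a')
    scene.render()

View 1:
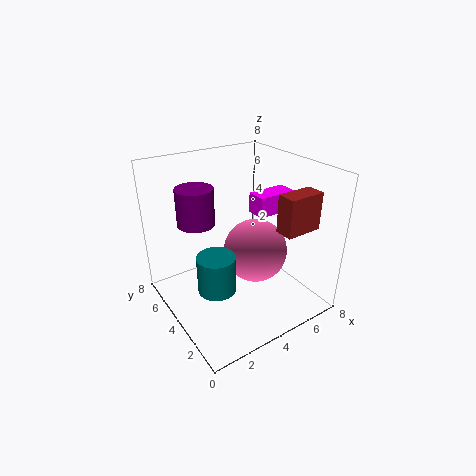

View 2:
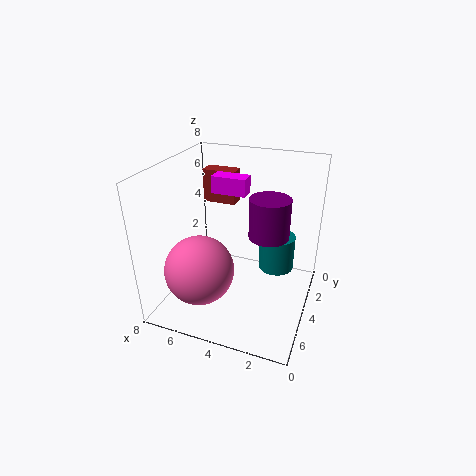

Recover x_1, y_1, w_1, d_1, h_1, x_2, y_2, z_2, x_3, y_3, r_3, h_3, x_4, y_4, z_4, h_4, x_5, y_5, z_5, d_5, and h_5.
x_1 = 4
y_1 = 2
w_1 = 2
d_1 = 1
h_1 = 1
x_2 = 6
y_2 = 5
z_2 = 2
x_3 = 2
y_3 = 3
r_3 = 1
h_3 = 2
x_4 = 2
y_4 = 5
z_4 = 5
h_4 = 2
x_5 = 5
y_5 = 1
z_5 = 5
d_5 = 1
h_5 = 2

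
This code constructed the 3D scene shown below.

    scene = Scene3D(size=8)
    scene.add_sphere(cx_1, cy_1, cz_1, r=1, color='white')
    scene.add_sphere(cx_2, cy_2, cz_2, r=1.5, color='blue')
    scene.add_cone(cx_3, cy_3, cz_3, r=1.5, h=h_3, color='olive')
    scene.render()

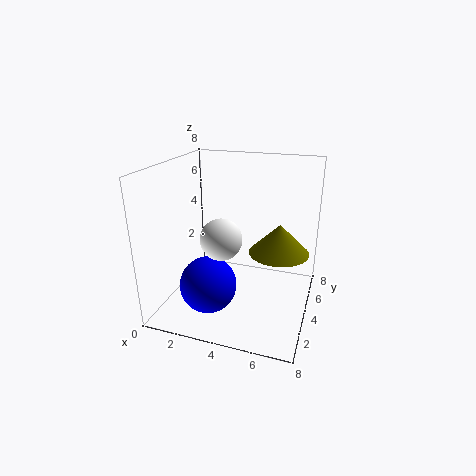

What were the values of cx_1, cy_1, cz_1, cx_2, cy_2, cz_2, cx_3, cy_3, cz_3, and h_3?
cx_1 = 4
cy_1 = 1.5
cz_1 = 5
cx_2 = 3
cy_2 = 2
cz_2 = 2
cx_3 = 6.5
cy_3 = 3
cz_3 = 4
h_3 = 1.5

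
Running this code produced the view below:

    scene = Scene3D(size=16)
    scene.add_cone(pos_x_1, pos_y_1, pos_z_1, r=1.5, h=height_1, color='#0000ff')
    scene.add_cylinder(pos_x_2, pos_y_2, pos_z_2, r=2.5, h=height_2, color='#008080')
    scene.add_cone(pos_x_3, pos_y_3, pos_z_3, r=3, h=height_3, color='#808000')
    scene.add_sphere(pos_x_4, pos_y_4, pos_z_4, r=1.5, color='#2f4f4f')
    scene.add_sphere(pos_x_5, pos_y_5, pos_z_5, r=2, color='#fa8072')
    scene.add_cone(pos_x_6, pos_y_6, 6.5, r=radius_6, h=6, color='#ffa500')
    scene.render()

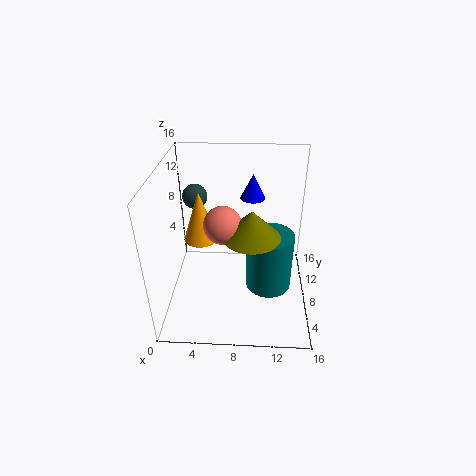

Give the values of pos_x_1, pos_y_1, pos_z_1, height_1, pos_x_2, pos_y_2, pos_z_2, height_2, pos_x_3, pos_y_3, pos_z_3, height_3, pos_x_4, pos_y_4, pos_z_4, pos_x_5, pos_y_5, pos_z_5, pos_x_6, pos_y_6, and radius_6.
pos_x_1 = 9.5; pos_y_1 = 13; pos_z_1 = 10.5; height_1 = 3; pos_x_2 = 11.5; pos_y_2 = 6.5; pos_z_2 = 3; height_2 = 6.5; pos_x_3 = 9.5; pos_y_3 = 6; pos_z_3 = 9.5; height_3 = 3; pos_x_4 = 2.5; pos_y_4 = 13; pos_z_4 = 10.5; pos_x_5 = 6.5; pos_y_5 = 6.5; pos_z_5 = 10.5; pos_x_6 = 3.5; pos_y_6 = 10; radius_6 = 2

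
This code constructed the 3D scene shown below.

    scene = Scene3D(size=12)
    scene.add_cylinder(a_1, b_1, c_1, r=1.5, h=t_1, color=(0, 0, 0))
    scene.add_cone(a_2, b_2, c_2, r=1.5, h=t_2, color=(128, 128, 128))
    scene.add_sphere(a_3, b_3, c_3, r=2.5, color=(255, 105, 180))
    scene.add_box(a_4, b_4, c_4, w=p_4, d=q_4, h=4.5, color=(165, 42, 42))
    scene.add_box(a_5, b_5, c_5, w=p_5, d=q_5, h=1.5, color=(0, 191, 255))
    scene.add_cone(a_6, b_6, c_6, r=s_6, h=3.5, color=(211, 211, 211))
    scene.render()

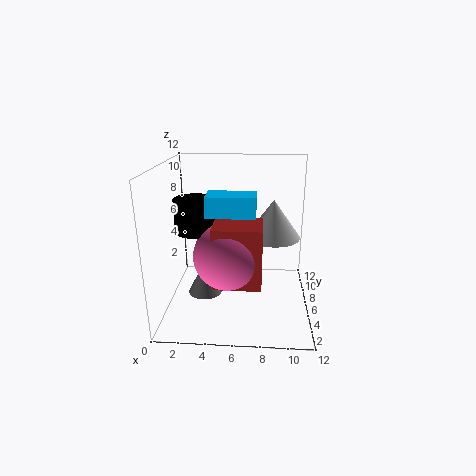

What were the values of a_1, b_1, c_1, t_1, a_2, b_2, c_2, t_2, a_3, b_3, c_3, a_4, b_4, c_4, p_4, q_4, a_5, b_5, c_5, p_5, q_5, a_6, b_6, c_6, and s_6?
a_1 = 3
b_1 = 3.5
c_1 = 7.5
t_1 = 2.5
a_2 = 3
b_2 = 6.5
c_2 = 0.5
t_2 = 3
a_3 = 5.5
b_3 = 2.5
c_3 = 6
a_4 = 4.5
b_4 = 1
c_4 = 4
p_4 = 3.5
q_4 = 3
a_5 = 4
b_5 = 2
c_5 = 9
p_5 = 3.5
q_5 = 2
a_6 = 9
b_6 = 9
c_6 = 5
s_6 = 2.5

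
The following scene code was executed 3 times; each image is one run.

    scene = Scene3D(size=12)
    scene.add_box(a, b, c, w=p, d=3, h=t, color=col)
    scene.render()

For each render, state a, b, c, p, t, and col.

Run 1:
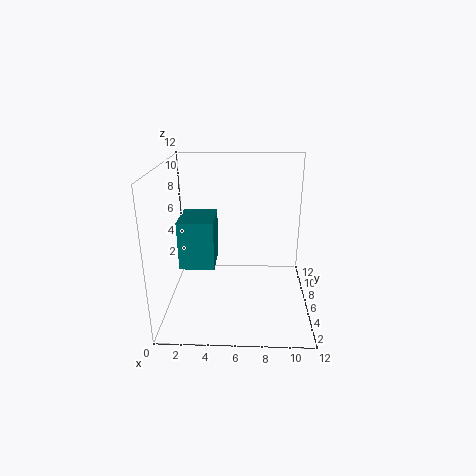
a = 2, b = 1.5, c = 5.5, p = 2.5, t = 3.5, col = 'teal'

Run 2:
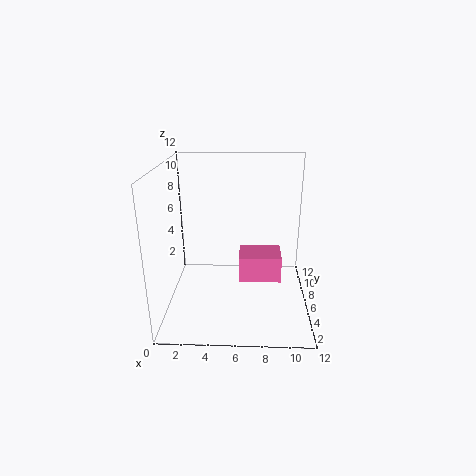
a = 6, b = 8, c = 0.5, p = 4, t = 2.5, col = 'hotpink'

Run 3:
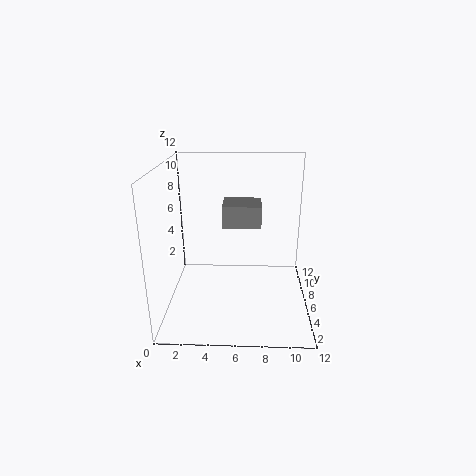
a = 4.5, b = 8, c = 6, p = 3.5, t = 2, col = 'gray'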